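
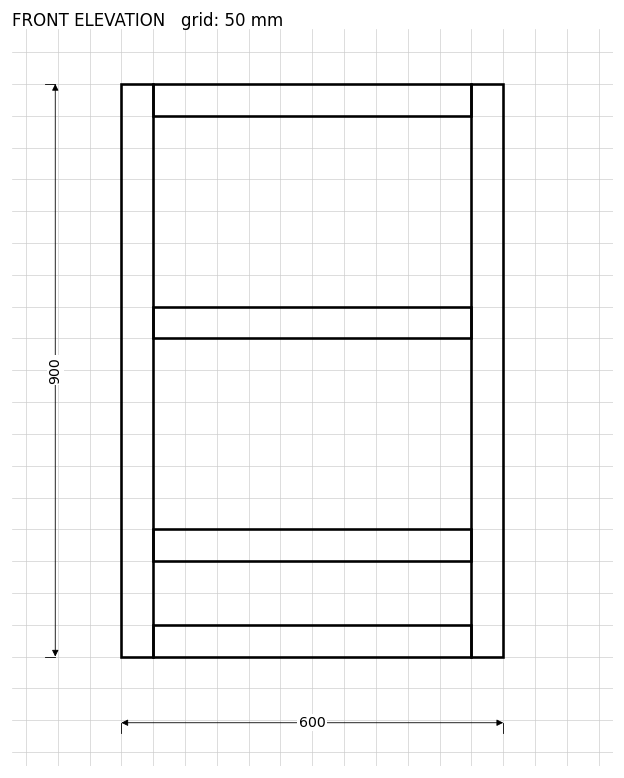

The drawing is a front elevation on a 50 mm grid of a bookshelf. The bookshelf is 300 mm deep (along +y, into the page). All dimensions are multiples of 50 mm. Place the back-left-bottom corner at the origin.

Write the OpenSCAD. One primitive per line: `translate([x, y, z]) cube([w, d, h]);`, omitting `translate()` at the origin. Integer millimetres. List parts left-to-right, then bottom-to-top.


cube([50, 300, 900]);
translate([50, 0, 0]) cube([500, 300, 50]);
translate([50, 0, 150]) cube([500, 300, 50]);
translate([50, 0, 500]) cube([500, 300, 50]);
translate([50, 0, 850]) cube([500, 300, 50]);
translate([550, 0, 0]) cube([50, 300, 900]);


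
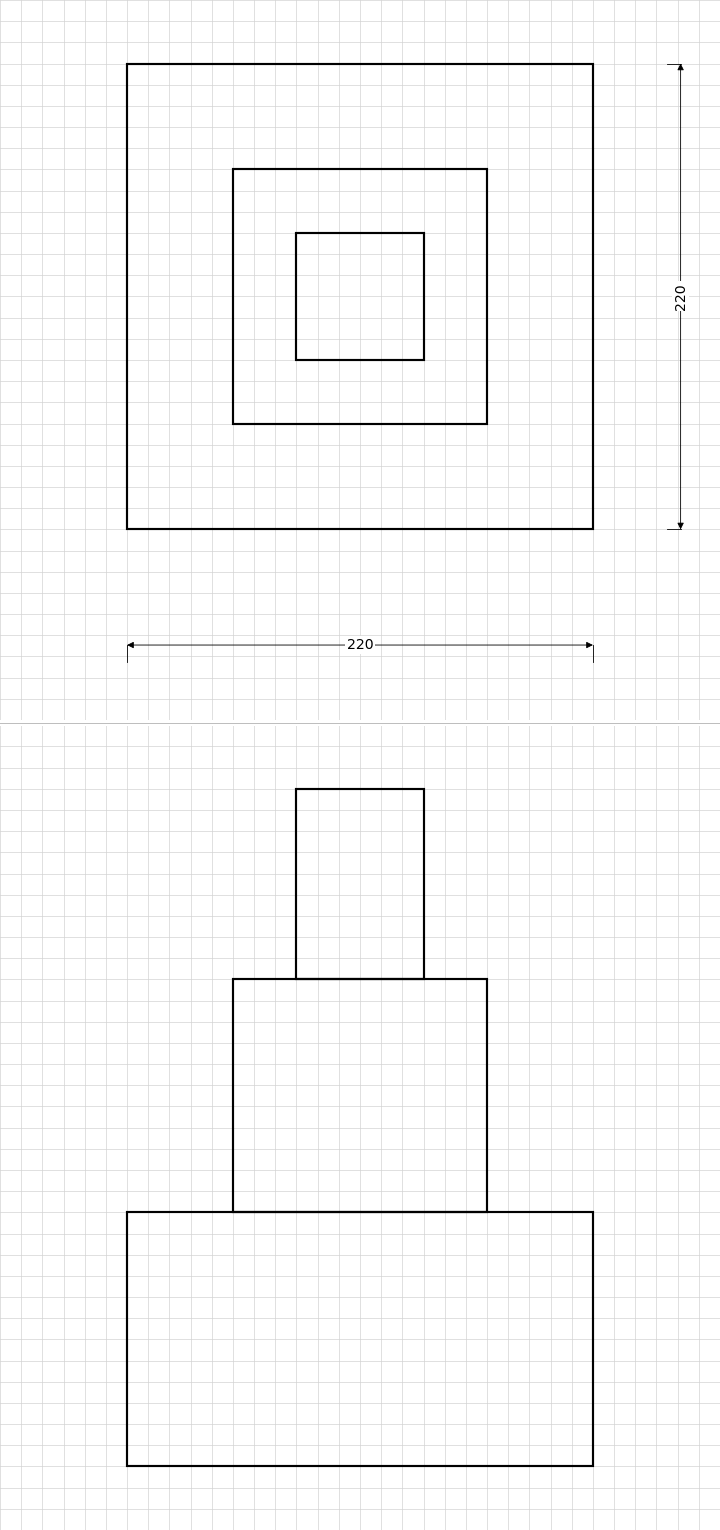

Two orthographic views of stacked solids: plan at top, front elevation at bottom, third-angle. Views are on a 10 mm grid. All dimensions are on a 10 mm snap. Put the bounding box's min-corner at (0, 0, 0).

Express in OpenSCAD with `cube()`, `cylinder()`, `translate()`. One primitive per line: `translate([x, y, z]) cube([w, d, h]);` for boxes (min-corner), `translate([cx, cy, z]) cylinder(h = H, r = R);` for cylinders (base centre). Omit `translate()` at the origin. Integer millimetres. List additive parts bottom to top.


cube([220, 220, 120]);
translate([50, 50, 120]) cube([120, 120, 110]);
translate([80, 80, 230]) cube([60, 60, 90]);


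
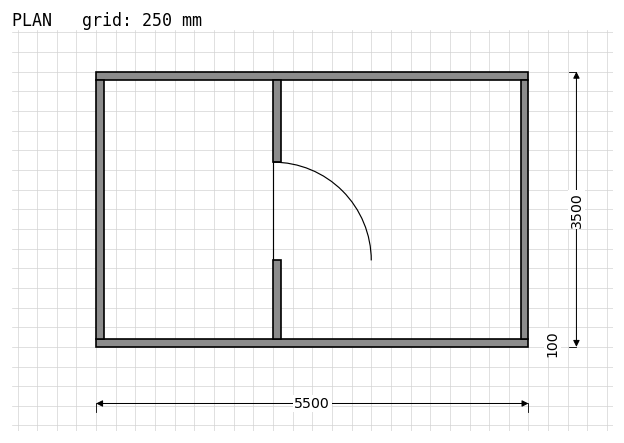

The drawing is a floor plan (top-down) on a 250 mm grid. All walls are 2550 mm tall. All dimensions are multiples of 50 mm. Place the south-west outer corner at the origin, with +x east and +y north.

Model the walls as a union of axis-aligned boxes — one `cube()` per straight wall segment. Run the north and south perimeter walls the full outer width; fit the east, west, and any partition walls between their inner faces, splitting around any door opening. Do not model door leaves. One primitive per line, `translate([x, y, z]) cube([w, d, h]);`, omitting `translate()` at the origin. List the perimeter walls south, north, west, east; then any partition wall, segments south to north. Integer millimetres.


cube([5500, 100, 2550]);
translate([0, 3400, 0]) cube([5500, 100, 2550]);
translate([0, 100, 0]) cube([100, 3300, 2550]);
translate([5400, 100, 0]) cube([100, 3300, 2550]);
translate([2250, 100, 0]) cube([100, 1000, 2550]);
translate([2250, 2350, 0]) cube([100, 1050, 2550]);


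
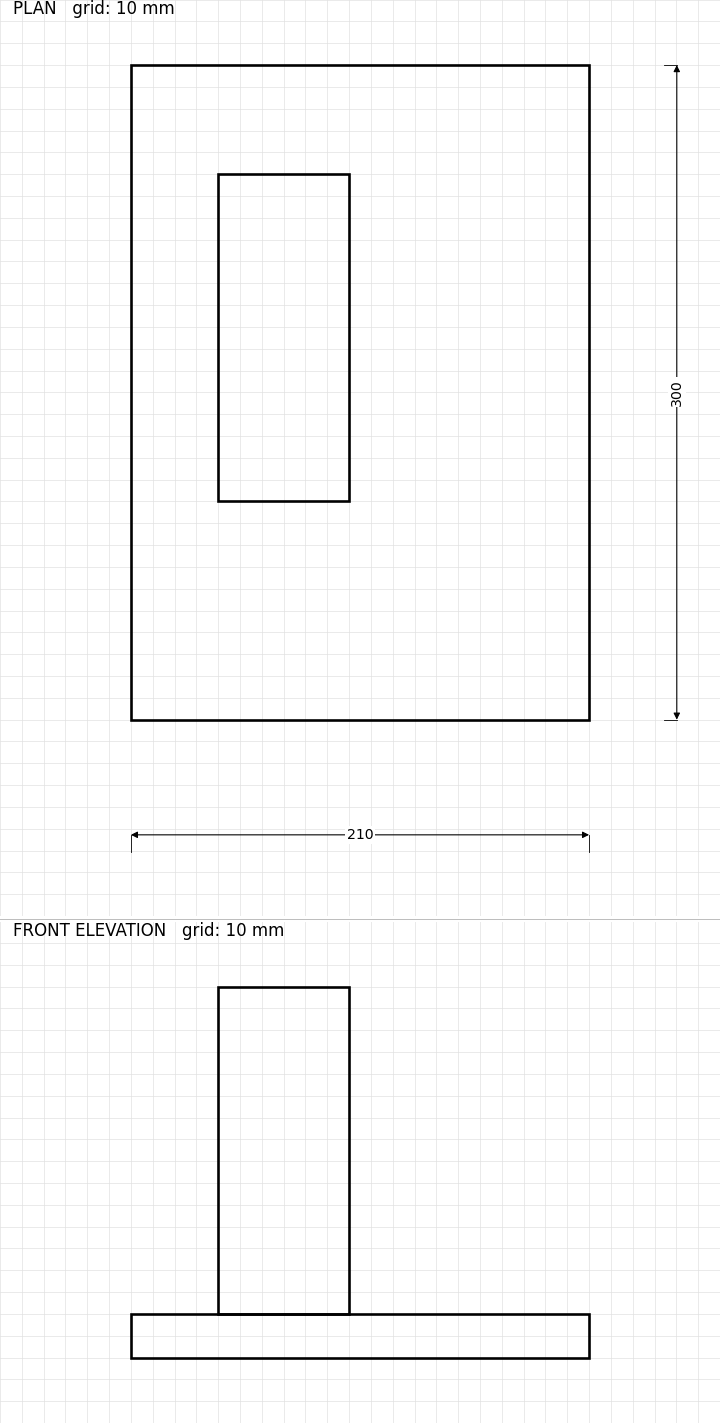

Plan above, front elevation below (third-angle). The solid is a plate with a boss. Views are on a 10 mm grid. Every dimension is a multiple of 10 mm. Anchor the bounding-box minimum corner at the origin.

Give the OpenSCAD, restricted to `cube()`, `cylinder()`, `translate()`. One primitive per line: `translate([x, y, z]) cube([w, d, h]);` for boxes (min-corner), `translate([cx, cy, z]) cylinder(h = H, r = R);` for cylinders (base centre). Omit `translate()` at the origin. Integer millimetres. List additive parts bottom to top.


cube([210, 300, 20]);
translate([40, 100, 20]) cube([60, 150, 150]);


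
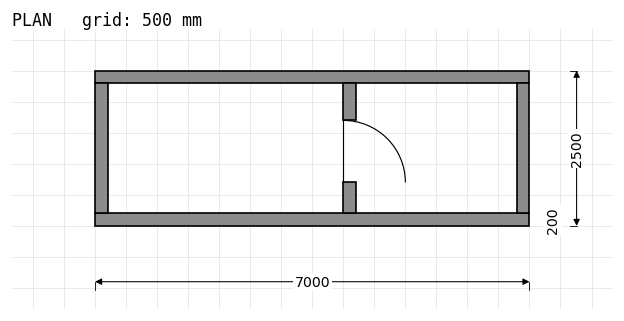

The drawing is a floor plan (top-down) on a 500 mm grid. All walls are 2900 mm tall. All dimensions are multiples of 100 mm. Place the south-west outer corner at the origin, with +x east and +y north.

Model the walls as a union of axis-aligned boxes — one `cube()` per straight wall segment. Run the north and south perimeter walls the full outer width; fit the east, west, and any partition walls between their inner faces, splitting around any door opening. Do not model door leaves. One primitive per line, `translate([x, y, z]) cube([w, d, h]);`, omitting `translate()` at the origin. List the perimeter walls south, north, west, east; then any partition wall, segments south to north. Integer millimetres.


cube([7000, 200, 2900]);
translate([0, 2300, 0]) cube([7000, 200, 2900]);
translate([0, 200, 0]) cube([200, 2100, 2900]);
translate([6800, 200, 0]) cube([200, 2100, 2900]);
translate([4000, 200, 0]) cube([200, 500, 2900]);
translate([4000, 1700, 0]) cube([200, 600, 2900]);


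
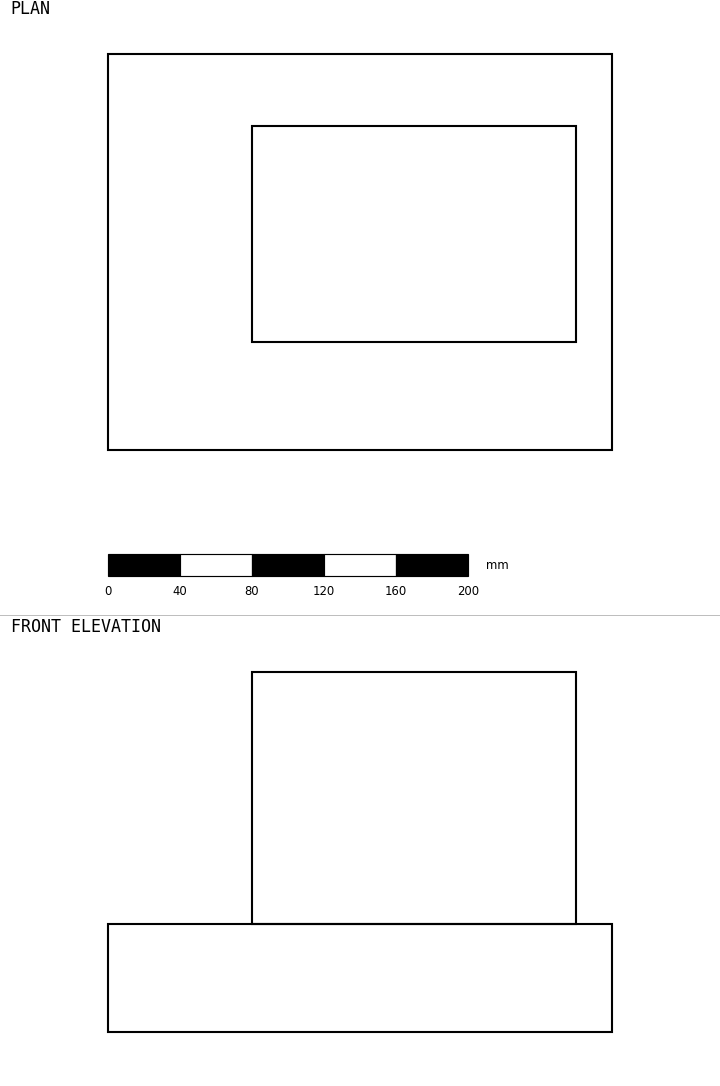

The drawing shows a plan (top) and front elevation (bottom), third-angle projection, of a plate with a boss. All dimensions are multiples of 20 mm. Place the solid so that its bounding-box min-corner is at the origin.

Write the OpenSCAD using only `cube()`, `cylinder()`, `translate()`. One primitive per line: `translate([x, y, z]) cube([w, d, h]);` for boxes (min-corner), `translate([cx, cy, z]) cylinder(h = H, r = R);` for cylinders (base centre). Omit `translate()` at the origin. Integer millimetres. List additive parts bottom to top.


cube([280, 220, 60]);
translate([80, 60, 60]) cube([180, 120, 140]);


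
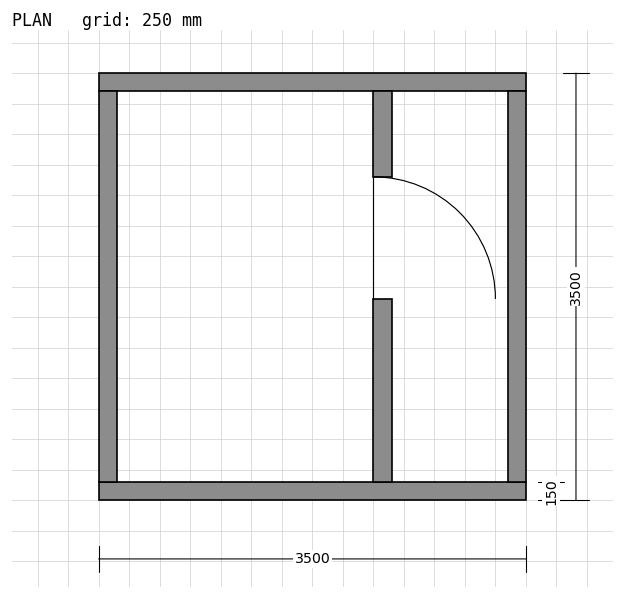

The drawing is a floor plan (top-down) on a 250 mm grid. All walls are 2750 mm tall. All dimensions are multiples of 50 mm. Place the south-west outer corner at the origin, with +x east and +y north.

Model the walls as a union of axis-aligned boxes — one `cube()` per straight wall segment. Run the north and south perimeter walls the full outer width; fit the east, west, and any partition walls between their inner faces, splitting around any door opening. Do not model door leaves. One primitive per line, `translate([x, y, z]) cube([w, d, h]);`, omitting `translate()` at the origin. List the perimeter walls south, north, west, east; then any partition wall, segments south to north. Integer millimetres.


cube([3500, 150, 2750]);
translate([0, 3350, 0]) cube([3500, 150, 2750]);
translate([0, 150, 0]) cube([150, 3200, 2750]);
translate([3350, 150, 0]) cube([150, 3200, 2750]);
translate([2250, 150, 0]) cube([150, 1500, 2750]);
translate([2250, 2650, 0]) cube([150, 700, 2750]);


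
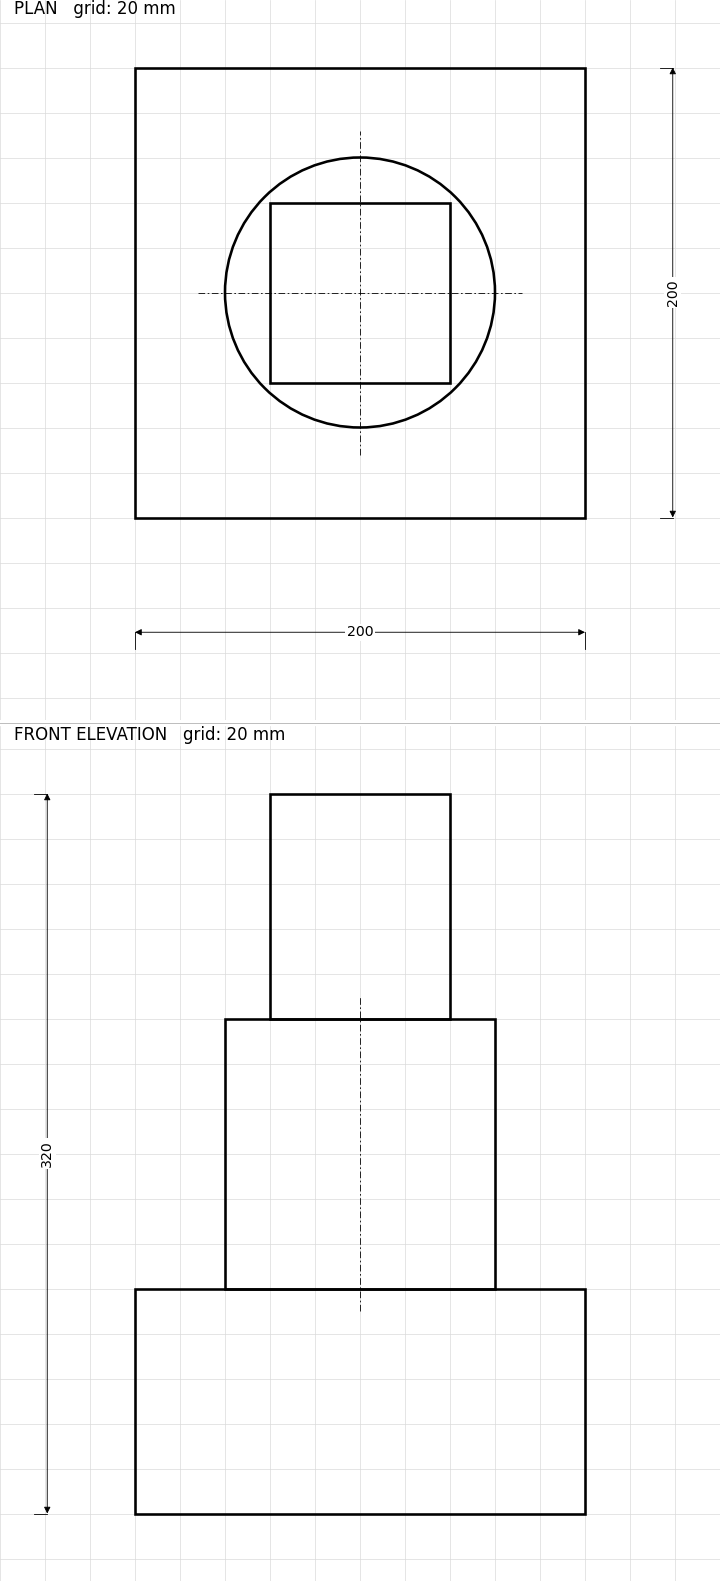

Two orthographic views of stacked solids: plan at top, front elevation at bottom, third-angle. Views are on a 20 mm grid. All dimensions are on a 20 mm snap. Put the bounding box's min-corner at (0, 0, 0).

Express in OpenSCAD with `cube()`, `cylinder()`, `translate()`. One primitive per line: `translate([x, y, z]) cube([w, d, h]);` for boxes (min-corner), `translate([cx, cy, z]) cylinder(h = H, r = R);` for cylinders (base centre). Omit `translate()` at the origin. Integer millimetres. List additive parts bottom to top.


cube([200, 200, 100]);
translate([100, 100, 100]) cylinder(h = 120, r = 60);
translate([60, 60, 220]) cube([80, 80, 100]);


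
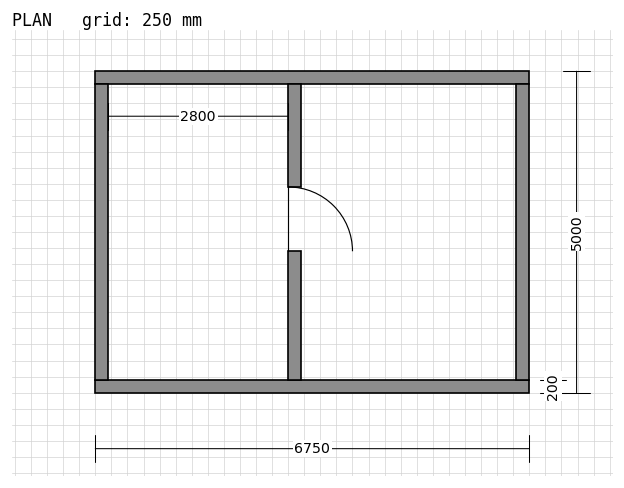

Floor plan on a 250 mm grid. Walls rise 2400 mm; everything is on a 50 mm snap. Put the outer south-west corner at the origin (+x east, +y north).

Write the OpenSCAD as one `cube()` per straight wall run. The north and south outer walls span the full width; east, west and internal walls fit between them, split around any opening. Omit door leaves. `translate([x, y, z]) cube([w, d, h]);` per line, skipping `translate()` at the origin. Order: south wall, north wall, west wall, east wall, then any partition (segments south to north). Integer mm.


cube([6750, 200, 2400]);
translate([0, 4800, 0]) cube([6750, 200, 2400]);
translate([0, 200, 0]) cube([200, 4600, 2400]);
translate([6550, 200, 0]) cube([200, 4600, 2400]);
translate([3000, 200, 0]) cube([200, 2000, 2400]);
translate([3000, 3200, 0]) cube([200, 1600, 2400]);


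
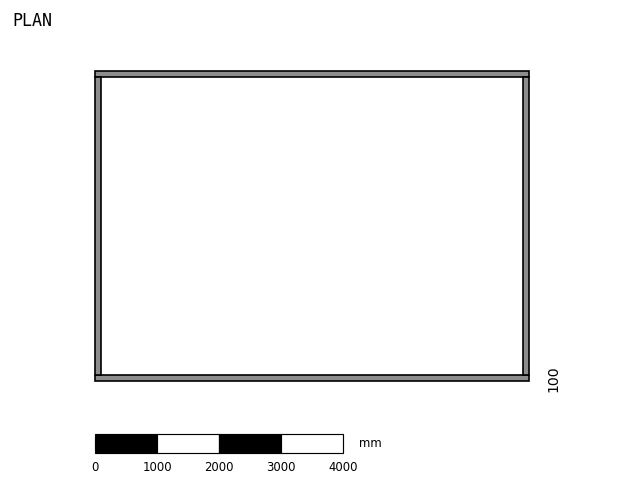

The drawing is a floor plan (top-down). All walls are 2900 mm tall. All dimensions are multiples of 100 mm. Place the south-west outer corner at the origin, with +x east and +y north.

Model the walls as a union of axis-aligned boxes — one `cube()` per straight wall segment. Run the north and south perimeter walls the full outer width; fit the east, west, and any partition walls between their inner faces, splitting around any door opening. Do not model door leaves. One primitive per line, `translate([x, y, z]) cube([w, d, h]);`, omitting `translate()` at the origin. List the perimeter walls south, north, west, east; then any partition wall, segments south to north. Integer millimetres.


cube([7000, 100, 2900]);
translate([0, 4900, 0]) cube([7000, 100, 2900]);
translate([0, 100, 0]) cube([100, 4800, 2900]);
translate([6900, 100, 0]) cube([100, 4800, 2900]);


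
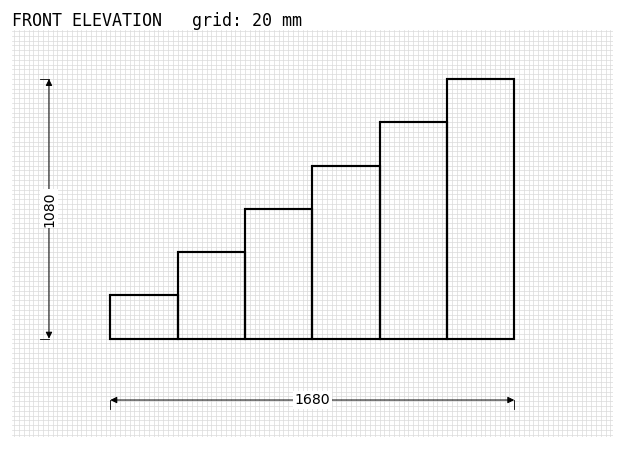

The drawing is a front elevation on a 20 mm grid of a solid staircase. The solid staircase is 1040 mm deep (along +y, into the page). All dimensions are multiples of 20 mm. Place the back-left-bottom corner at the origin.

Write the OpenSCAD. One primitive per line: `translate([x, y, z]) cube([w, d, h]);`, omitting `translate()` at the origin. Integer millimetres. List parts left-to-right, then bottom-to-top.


cube([280, 1040, 180]);
translate([280, 0, 0]) cube([280, 1040, 360]);
translate([560, 0, 0]) cube([280, 1040, 540]);
translate([840, 0, 0]) cube([280, 1040, 720]);
translate([1120, 0, 0]) cube([280, 1040, 900]);
translate([1400, 0, 0]) cube([280, 1040, 1080]);


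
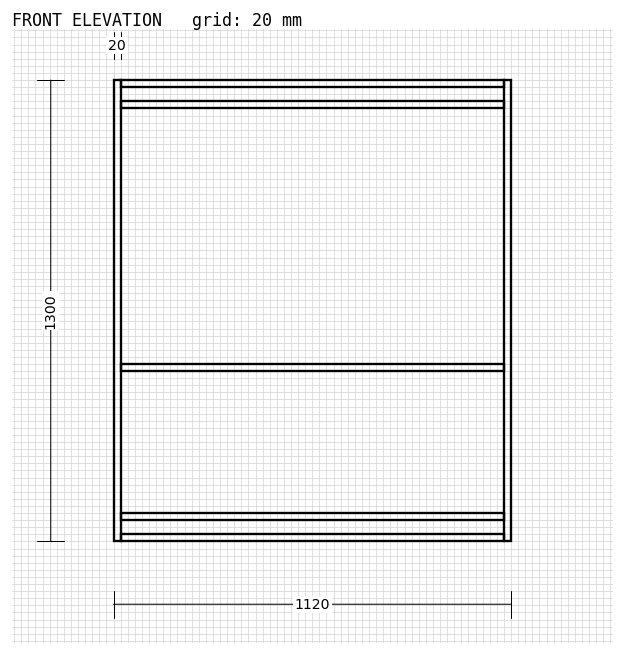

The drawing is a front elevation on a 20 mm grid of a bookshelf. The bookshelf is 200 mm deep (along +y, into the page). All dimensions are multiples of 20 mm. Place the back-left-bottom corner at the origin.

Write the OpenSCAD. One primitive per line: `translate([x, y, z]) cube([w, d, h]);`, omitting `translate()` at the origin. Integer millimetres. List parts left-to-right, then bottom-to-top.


cube([20, 200, 1300]);
translate([20, 0, 0]) cube([1080, 200, 20]);
translate([20, 0, 60]) cube([1080, 200, 20]);
translate([20, 0, 480]) cube([1080, 200, 20]);
translate([20, 0, 1220]) cube([1080, 200, 20]);
translate([20, 0, 1280]) cube([1080, 200, 20]);
translate([1100, 0, 0]) cube([20, 200, 1300]);


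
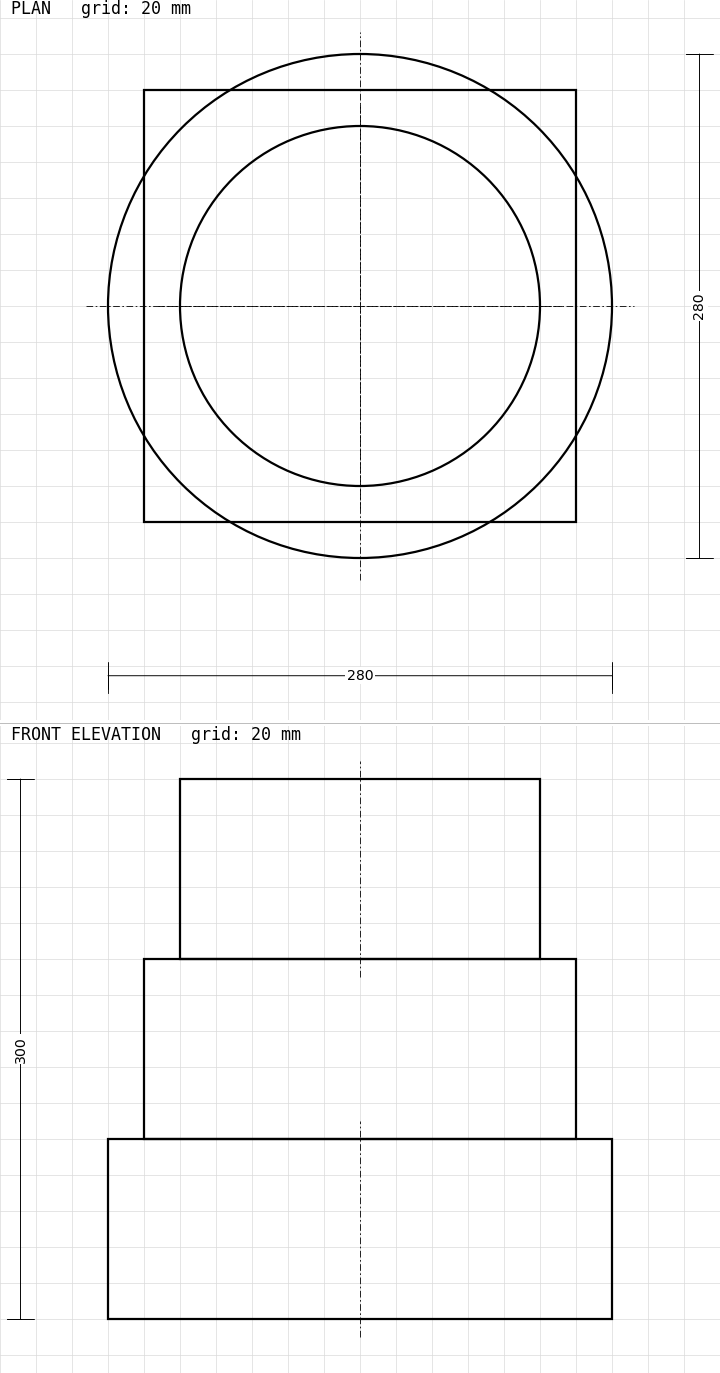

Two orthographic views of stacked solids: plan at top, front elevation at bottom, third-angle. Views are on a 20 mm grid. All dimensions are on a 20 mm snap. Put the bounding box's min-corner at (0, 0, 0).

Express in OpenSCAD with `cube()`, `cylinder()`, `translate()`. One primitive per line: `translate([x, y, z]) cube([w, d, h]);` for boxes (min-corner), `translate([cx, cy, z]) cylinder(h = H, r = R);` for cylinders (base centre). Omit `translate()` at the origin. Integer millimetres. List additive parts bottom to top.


translate([140, 140, 0]) cylinder(h = 100, r = 140);
translate([20, 20, 100]) cube([240, 240, 100]);
translate([140, 140, 200]) cylinder(h = 100, r = 100);


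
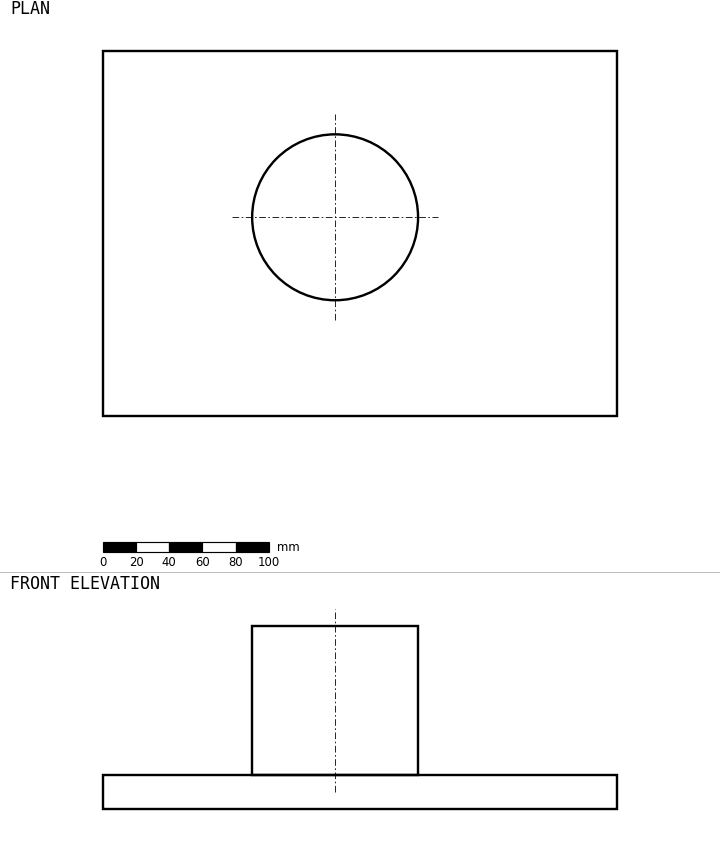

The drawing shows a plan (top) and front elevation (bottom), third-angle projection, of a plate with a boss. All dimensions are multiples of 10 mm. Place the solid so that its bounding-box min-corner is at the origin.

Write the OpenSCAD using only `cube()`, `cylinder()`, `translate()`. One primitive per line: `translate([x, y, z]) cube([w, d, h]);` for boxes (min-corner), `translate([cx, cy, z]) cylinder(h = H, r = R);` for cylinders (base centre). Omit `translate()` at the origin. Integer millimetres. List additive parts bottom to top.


cube([310, 220, 20]);
translate([140, 120, 20]) cylinder(h = 90, r = 50);


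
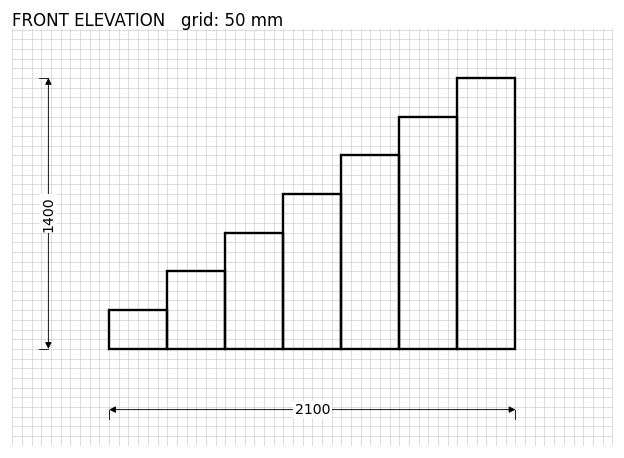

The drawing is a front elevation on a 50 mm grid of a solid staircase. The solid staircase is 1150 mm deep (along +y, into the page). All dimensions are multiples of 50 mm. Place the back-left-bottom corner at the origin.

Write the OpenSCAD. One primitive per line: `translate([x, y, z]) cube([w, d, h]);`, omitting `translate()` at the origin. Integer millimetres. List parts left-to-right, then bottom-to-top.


cube([300, 1150, 200]);
translate([300, 0, 0]) cube([300, 1150, 400]);
translate([600, 0, 0]) cube([300, 1150, 600]);
translate([900, 0, 0]) cube([300, 1150, 800]);
translate([1200, 0, 0]) cube([300, 1150, 1000]);
translate([1500, 0, 0]) cube([300, 1150, 1200]);
translate([1800, 0, 0]) cube([300, 1150, 1400]);


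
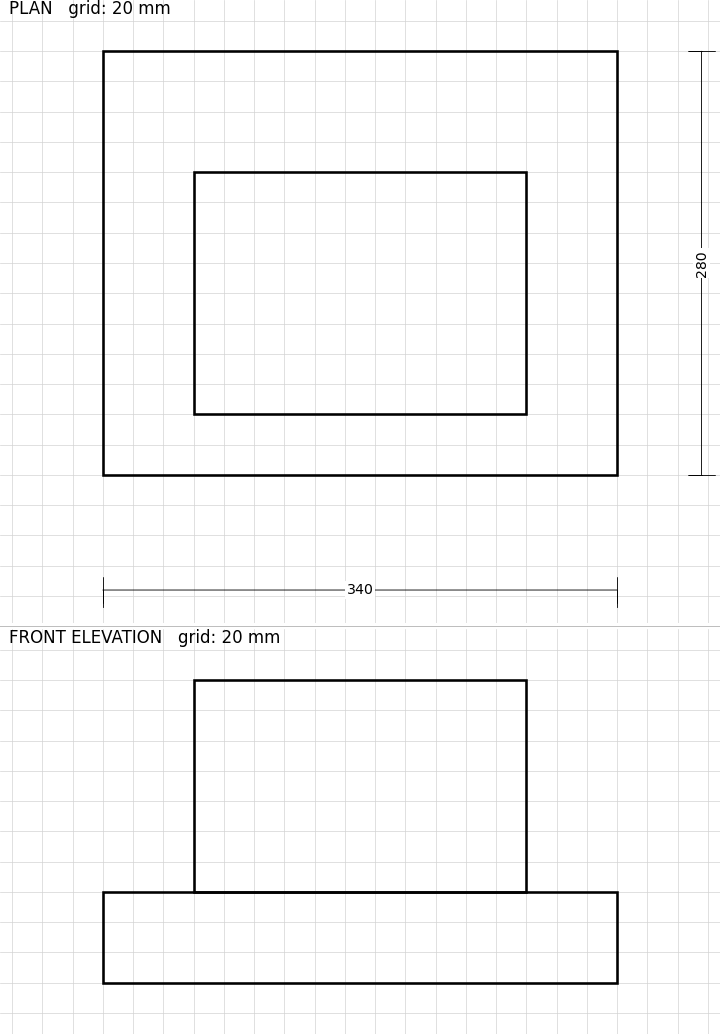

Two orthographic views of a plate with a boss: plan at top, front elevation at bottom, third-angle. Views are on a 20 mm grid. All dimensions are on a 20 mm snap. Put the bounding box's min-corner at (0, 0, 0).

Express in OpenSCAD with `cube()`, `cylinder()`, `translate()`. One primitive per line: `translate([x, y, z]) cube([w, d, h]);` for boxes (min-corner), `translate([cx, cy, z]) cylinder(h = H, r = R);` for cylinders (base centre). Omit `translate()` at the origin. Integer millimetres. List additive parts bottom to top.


cube([340, 280, 60]);
translate([60, 40, 60]) cube([220, 160, 140]);


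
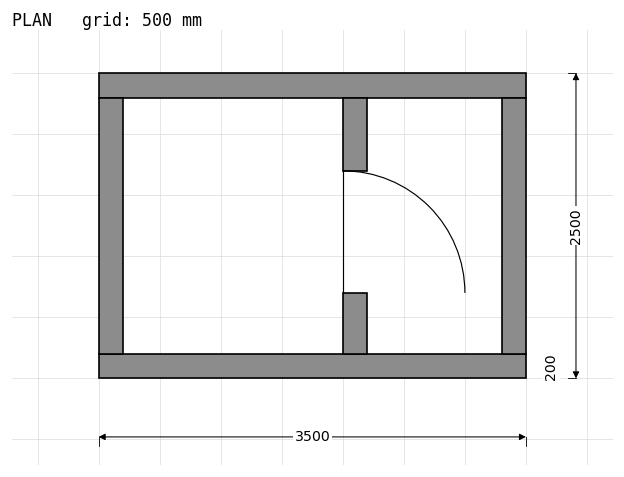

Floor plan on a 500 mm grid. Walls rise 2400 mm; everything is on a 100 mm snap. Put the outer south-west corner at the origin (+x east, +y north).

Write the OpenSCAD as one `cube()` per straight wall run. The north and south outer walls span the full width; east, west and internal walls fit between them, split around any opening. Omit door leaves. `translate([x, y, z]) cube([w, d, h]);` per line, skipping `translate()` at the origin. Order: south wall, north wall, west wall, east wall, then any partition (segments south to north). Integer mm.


cube([3500, 200, 2400]);
translate([0, 2300, 0]) cube([3500, 200, 2400]);
translate([0, 200, 0]) cube([200, 2100, 2400]);
translate([3300, 200, 0]) cube([200, 2100, 2400]);
translate([2000, 200, 0]) cube([200, 500, 2400]);
translate([2000, 1700, 0]) cube([200, 600, 2400]);


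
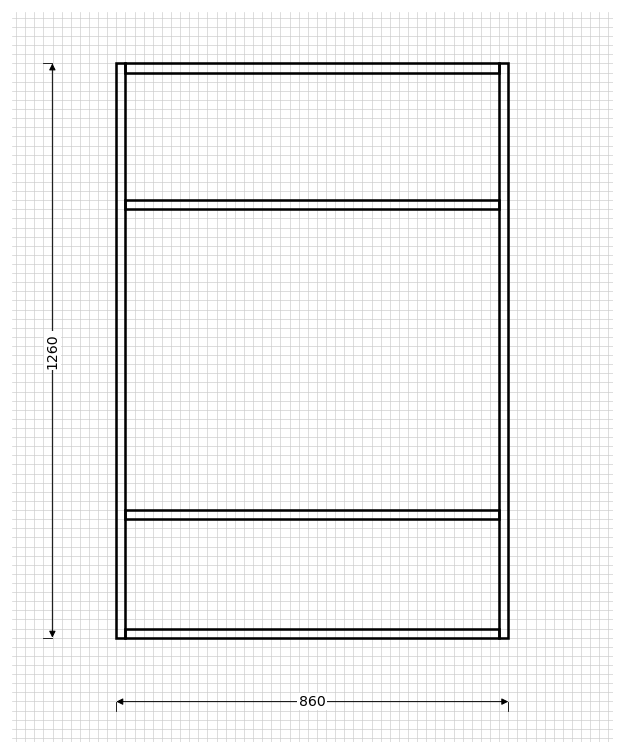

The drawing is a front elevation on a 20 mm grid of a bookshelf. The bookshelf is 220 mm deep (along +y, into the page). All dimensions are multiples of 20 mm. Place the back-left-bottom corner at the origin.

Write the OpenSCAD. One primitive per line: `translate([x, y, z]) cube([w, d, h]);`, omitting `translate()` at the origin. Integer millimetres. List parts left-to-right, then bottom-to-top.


cube([20, 220, 1260]);
translate([20, 0, 0]) cube([820, 220, 20]);
translate([20, 0, 260]) cube([820, 220, 20]);
translate([20, 0, 940]) cube([820, 220, 20]);
translate([20, 0, 1240]) cube([820, 220, 20]);
translate([840, 0, 0]) cube([20, 220, 1260]);


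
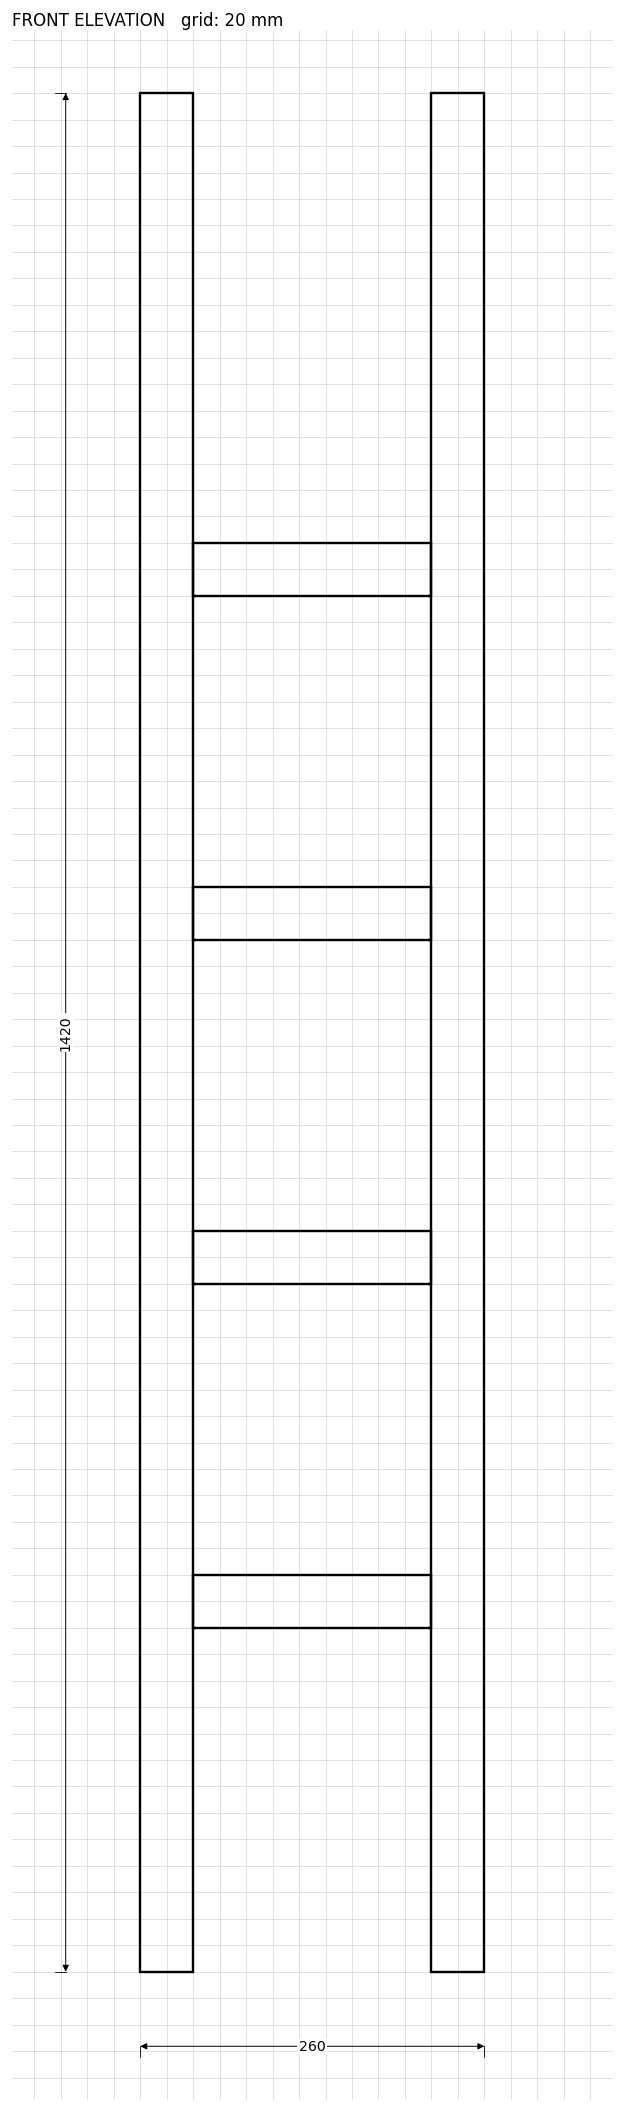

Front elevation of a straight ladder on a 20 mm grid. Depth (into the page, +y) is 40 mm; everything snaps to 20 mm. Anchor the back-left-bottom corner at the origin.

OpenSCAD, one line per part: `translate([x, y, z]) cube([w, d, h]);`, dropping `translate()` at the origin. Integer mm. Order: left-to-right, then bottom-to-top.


cube([40, 40, 1420]);
translate([40, 0, 260]) cube([180, 40, 40]);
translate([40, 0, 520]) cube([180, 40, 40]);
translate([40, 0, 780]) cube([180, 40, 40]);
translate([40, 0, 1040]) cube([180, 40, 40]);
translate([220, 0, 0]) cube([40, 40, 1420]);


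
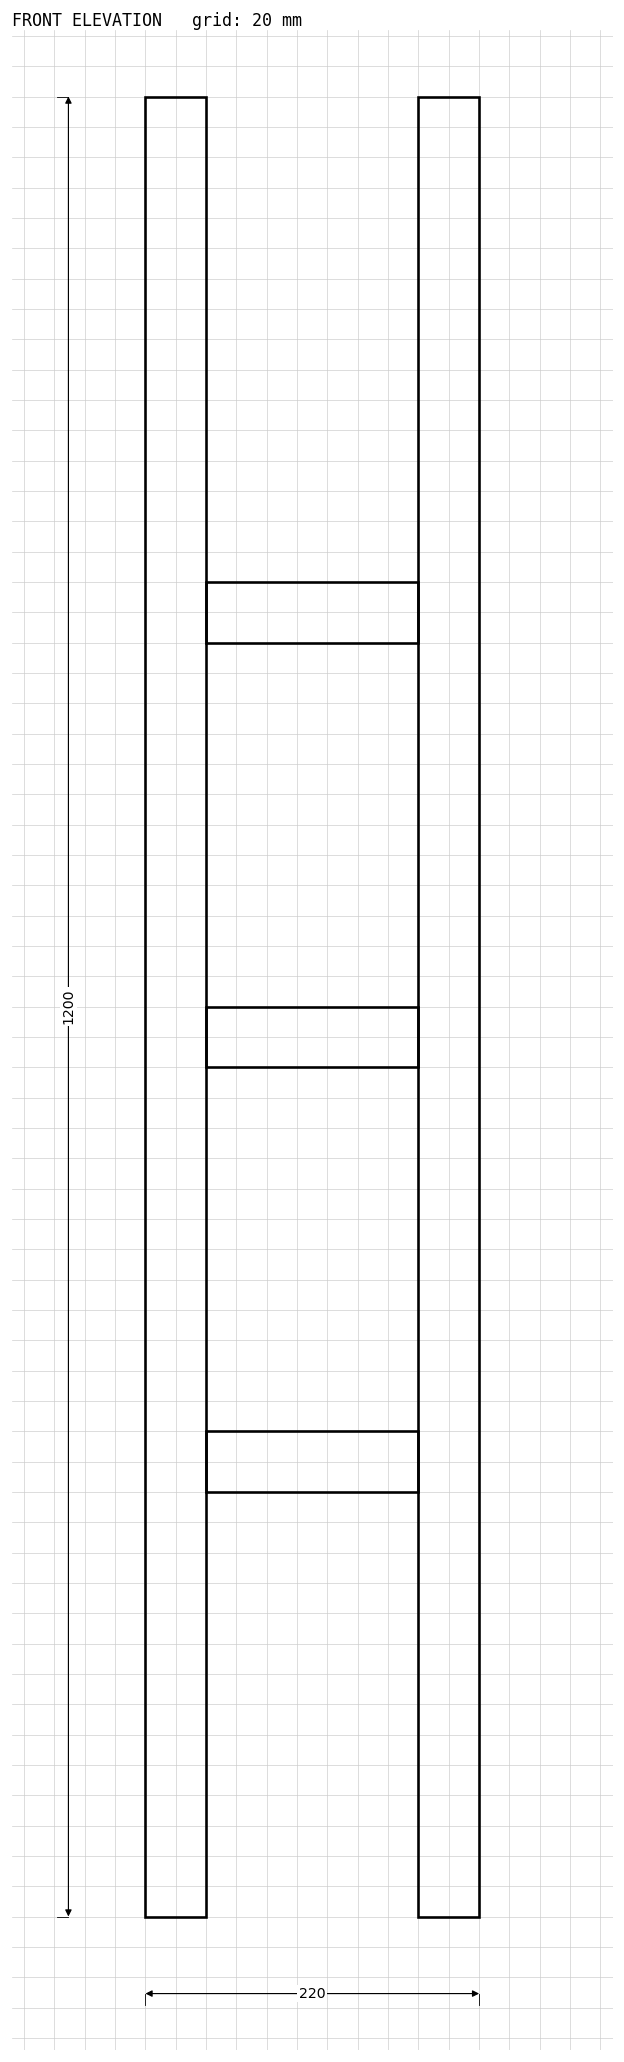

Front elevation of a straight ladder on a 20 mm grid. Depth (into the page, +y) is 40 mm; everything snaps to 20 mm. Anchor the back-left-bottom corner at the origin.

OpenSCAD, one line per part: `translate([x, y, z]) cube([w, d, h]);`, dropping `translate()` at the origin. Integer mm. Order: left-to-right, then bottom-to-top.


cube([40, 40, 1200]);
translate([40, 0, 280]) cube([140, 40, 40]);
translate([40, 0, 560]) cube([140, 40, 40]);
translate([40, 0, 840]) cube([140, 40, 40]);
translate([180, 0, 0]) cube([40, 40, 1200]);


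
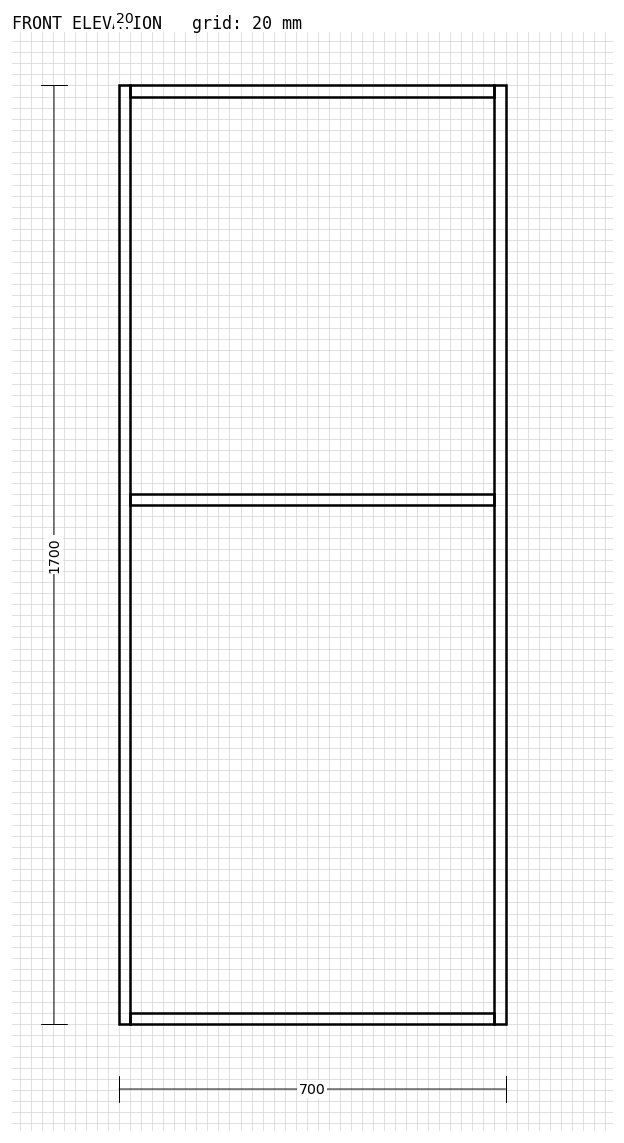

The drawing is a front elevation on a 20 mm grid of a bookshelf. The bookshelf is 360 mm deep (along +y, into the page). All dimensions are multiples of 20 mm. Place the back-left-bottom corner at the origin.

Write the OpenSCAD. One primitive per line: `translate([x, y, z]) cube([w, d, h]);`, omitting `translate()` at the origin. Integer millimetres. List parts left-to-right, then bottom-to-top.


cube([20, 360, 1700]);
translate([20, 0, 0]) cube([660, 360, 20]);
translate([20, 0, 940]) cube([660, 360, 20]);
translate([20, 0, 1680]) cube([660, 360, 20]);
translate([680, 0, 0]) cube([20, 360, 1700]);


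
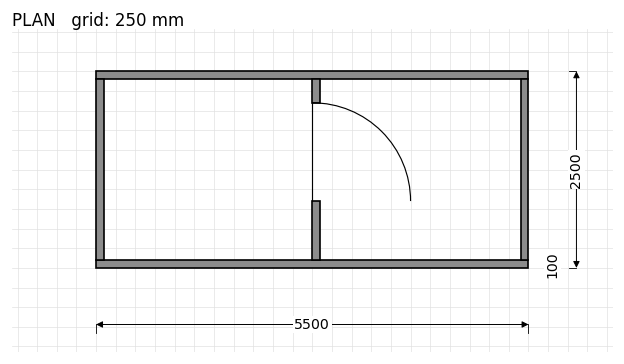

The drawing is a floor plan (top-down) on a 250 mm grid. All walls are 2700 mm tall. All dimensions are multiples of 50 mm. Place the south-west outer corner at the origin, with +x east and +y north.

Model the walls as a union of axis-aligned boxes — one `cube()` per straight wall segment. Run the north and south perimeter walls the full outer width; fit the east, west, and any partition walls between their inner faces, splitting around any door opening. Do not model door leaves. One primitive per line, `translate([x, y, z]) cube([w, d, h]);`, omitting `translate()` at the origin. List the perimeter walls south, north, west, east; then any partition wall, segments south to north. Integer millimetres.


cube([5500, 100, 2700]);
translate([0, 2400, 0]) cube([5500, 100, 2700]);
translate([0, 100, 0]) cube([100, 2300, 2700]);
translate([5400, 100, 0]) cube([100, 2300, 2700]);
translate([2750, 100, 0]) cube([100, 750, 2700]);
translate([2750, 2100, 0]) cube([100, 300, 2700]);


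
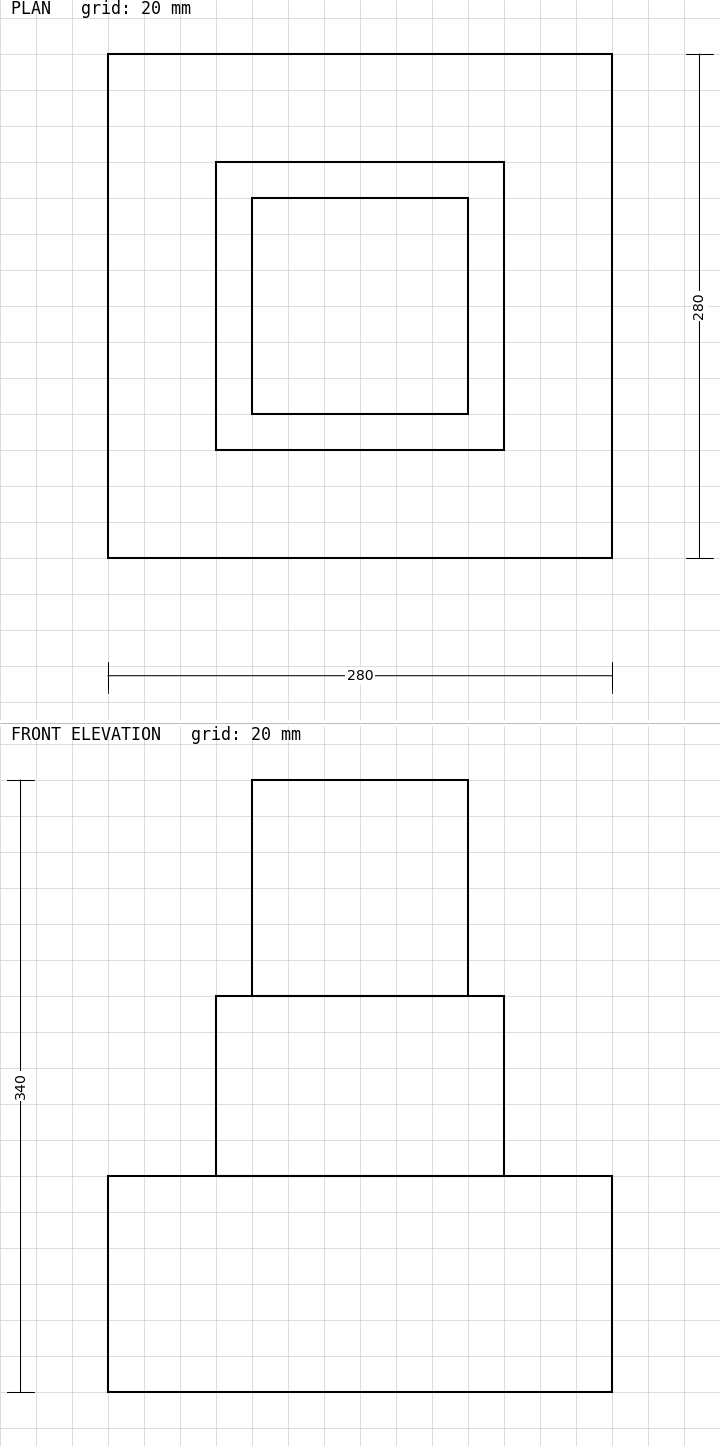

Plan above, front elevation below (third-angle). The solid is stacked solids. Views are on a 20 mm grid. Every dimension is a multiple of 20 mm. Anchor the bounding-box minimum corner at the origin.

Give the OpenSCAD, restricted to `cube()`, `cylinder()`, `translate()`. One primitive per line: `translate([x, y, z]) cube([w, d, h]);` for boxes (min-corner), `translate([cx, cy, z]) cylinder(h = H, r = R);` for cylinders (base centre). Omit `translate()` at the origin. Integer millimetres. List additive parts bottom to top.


cube([280, 280, 120]);
translate([60, 60, 120]) cube([160, 160, 100]);
translate([80, 80, 220]) cube([120, 120, 120]);


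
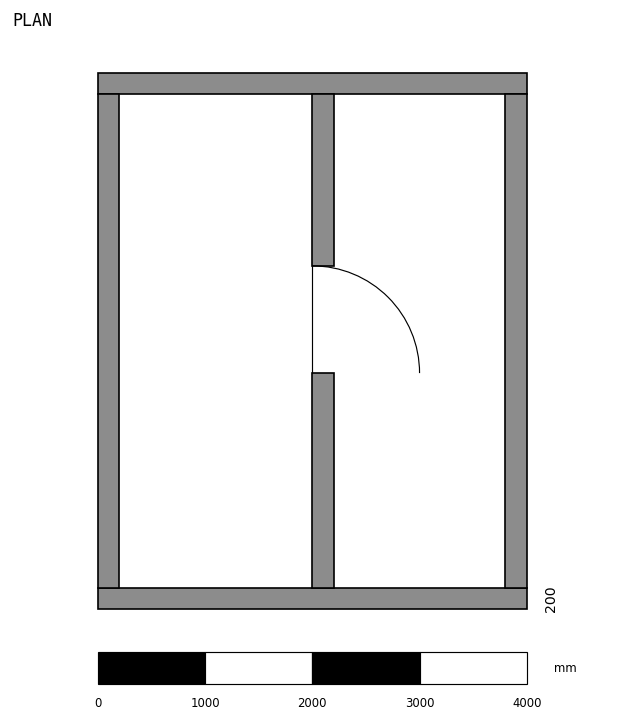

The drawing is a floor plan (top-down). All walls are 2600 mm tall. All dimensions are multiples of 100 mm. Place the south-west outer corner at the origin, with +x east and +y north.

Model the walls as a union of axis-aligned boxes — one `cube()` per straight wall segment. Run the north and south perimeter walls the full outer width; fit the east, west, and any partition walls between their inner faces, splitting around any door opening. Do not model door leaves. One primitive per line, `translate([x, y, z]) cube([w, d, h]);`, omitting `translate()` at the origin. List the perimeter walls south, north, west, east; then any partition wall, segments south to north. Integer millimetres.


cube([4000, 200, 2600]);
translate([0, 4800, 0]) cube([4000, 200, 2600]);
translate([0, 200, 0]) cube([200, 4600, 2600]);
translate([3800, 200, 0]) cube([200, 4600, 2600]);
translate([2000, 200, 0]) cube([200, 2000, 2600]);
translate([2000, 3200, 0]) cube([200, 1600, 2600]);


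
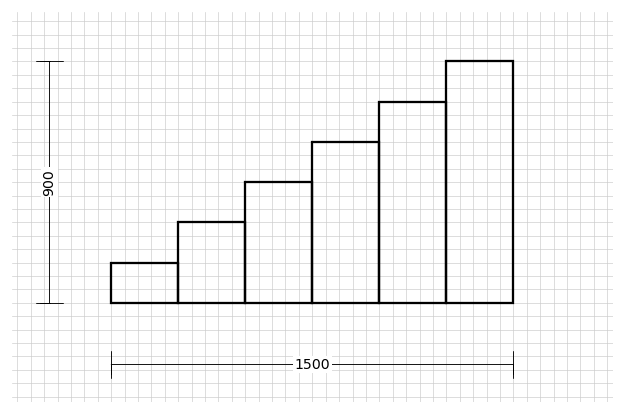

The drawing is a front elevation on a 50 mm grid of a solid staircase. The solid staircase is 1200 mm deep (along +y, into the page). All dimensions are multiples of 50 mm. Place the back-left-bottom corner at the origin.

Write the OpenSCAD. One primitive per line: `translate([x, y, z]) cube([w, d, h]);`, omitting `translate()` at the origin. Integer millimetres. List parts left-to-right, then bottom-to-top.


cube([250, 1200, 150]);
translate([250, 0, 0]) cube([250, 1200, 300]);
translate([500, 0, 0]) cube([250, 1200, 450]);
translate([750, 0, 0]) cube([250, 1200, 600]);
translate([1000, 0, 0]) cube([250, 1200, 750]);
translate([1250, 0, 0]) cube([250, 1200, 900]);


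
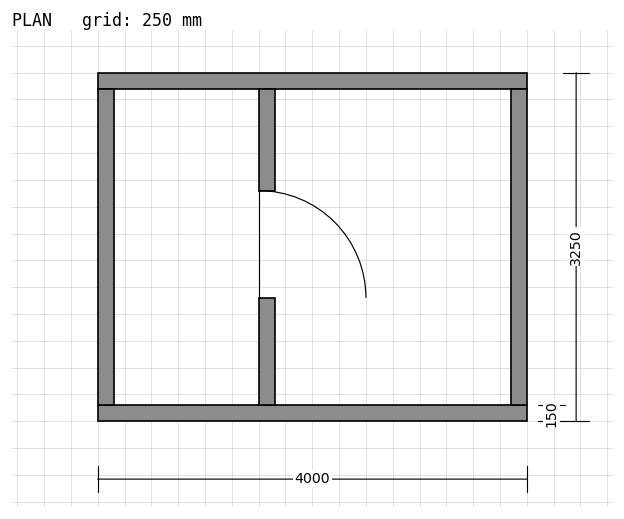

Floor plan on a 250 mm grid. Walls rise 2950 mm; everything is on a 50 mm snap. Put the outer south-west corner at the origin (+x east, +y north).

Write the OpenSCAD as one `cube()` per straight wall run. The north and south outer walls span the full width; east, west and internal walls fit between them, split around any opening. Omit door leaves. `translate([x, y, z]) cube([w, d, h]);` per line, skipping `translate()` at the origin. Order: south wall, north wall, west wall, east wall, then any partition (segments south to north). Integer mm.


cube([4000, 150, 2950]);
translate([0, 3100, 0]) cube([4000, 150, 2950]);
translate([0, 150, 0]) cube([150, 2950, 2950]);
translate([3850, 150, 0]) cube([150, 2950, 2950]);
translate([1500, 150, 0]) cube([150, 1000, 2950]);
translate([1500, 2150, 0]) cube([150, 950, 2950]);


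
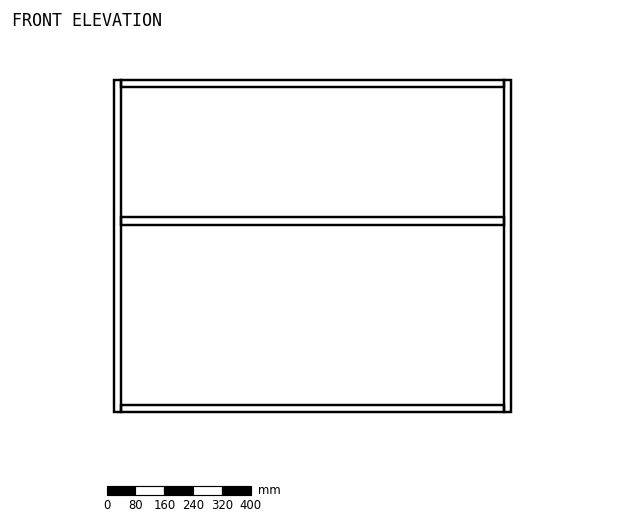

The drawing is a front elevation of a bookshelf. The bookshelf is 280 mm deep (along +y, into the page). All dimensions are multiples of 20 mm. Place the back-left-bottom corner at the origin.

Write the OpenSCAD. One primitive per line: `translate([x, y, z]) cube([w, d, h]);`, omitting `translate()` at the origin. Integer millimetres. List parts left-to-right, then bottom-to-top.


cube([20, 280, 920]);
translate([20, 0, 0]) cube([1060, 280, 20]);
translate([20, 0, 520]) cube([1060, 280, 20]);
translate([20, 0, 900]) cube([1060, 280, 20]);
translate([1080, 0, 0]) cube([20, 280, 920]);


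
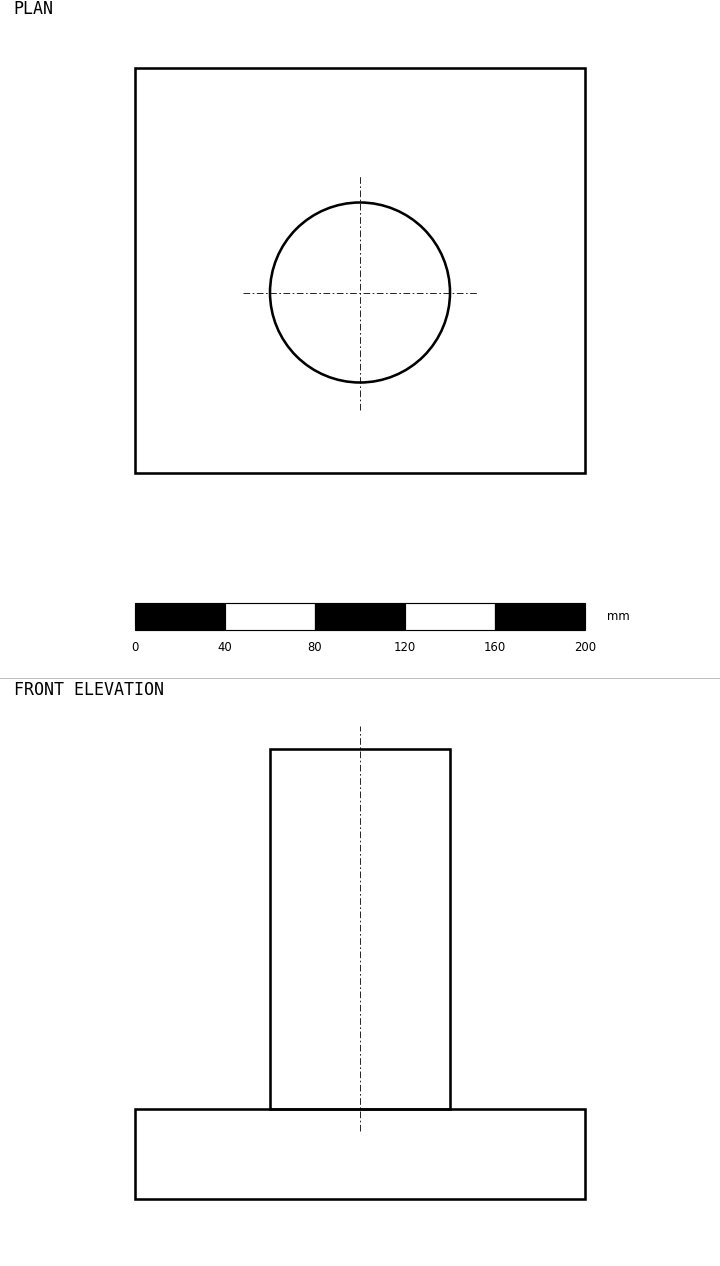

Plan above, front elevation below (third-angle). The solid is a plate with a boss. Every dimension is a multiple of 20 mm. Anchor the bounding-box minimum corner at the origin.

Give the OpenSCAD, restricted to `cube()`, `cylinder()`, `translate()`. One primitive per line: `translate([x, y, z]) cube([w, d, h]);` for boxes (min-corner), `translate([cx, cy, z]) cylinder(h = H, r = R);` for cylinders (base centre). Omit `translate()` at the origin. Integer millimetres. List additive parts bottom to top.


cube([200, 180, 40]);
translate([100, 80, 40]) cylinder(h = 160, r = 40);


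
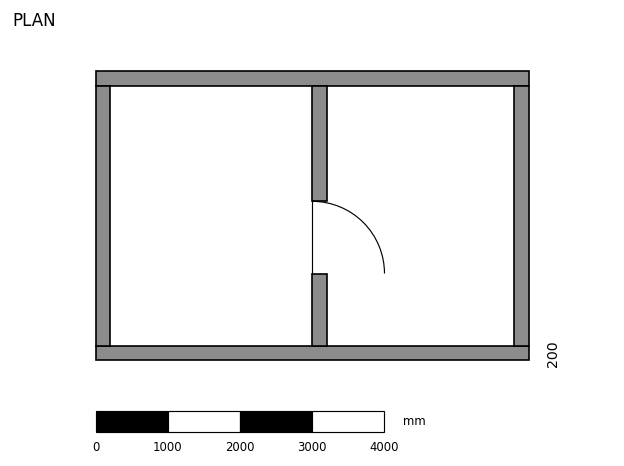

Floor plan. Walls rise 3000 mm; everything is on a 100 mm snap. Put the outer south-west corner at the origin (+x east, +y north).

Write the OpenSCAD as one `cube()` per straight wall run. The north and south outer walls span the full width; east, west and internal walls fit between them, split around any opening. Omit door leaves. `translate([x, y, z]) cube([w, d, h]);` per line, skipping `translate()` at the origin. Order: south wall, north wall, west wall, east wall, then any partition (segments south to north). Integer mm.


cube([6000, 200, 3000]);
translate([0, 3800, 0]) cube([6000, 200, 3000]);
translate([0, 200, 0]) cube([200, 3600, 3000]);
translate([5800, 200, 0]) cube([200, 3600, 3000]);
translate([3000, 200, 0]) cube([200, 1000, 3000]);
translate([3000, 2200, 0]) cube([200, 1600, 3000]);


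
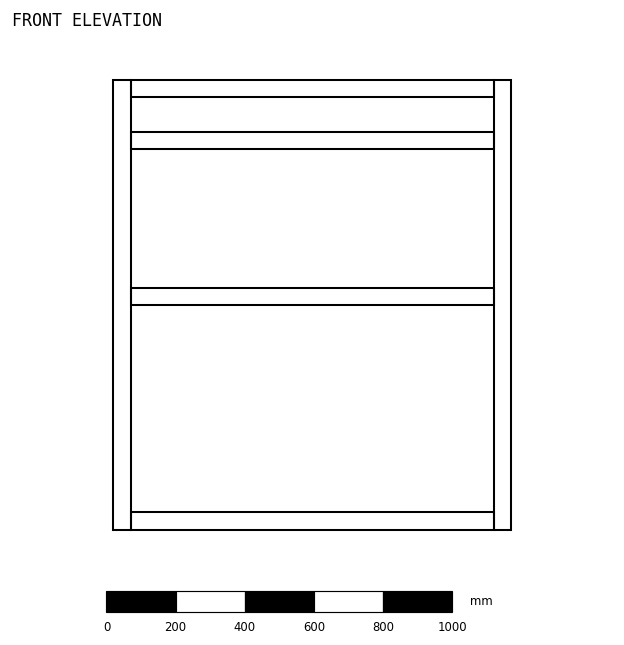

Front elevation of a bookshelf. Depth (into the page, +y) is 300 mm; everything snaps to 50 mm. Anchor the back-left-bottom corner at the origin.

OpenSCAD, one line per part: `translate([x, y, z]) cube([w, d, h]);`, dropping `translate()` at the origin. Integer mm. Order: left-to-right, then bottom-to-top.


cube([50, 300, 1300]);
translate([50, 0, 0]) cube([1050, 300, 50]);
translate([50, 0, 650]) cube([1050, 300, 50]);
translate([50, 0, 1100]) cube([1050, 300, 50]);
translate([50, 0, 1250]) cube([1050, 300, 50]);
translate([1100, 0, 0]) cube([50, 300, 1300]);


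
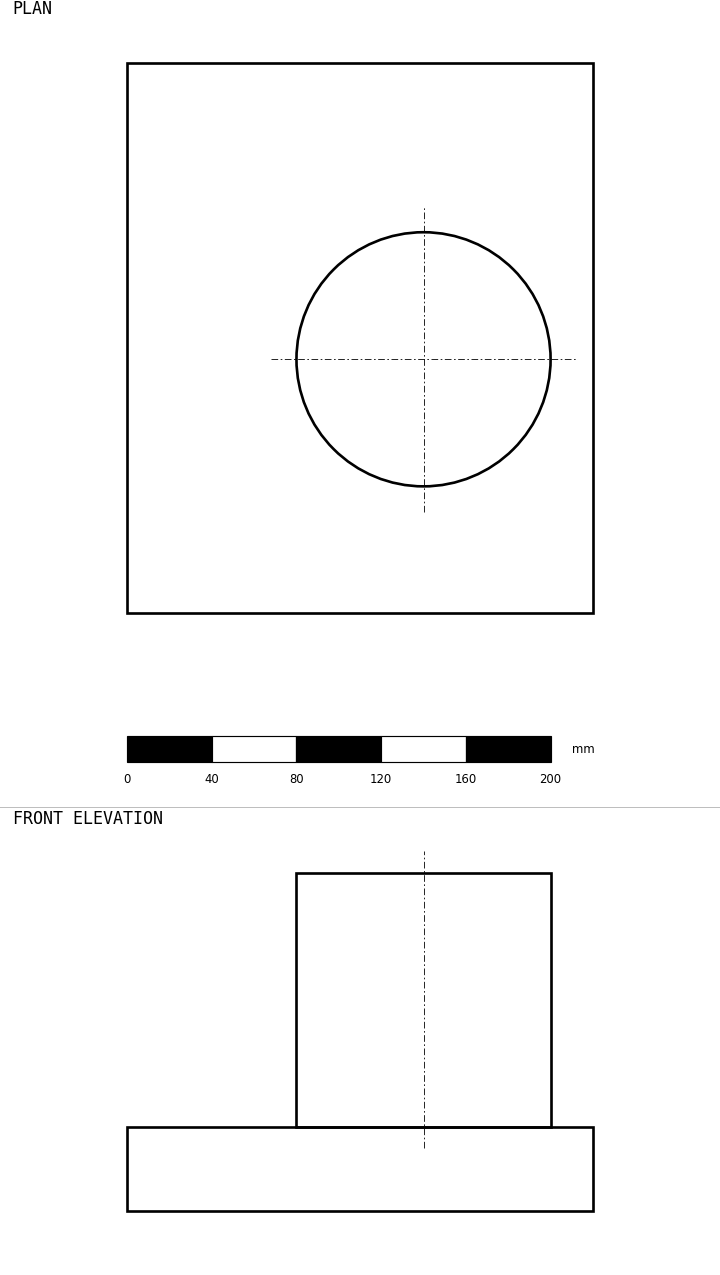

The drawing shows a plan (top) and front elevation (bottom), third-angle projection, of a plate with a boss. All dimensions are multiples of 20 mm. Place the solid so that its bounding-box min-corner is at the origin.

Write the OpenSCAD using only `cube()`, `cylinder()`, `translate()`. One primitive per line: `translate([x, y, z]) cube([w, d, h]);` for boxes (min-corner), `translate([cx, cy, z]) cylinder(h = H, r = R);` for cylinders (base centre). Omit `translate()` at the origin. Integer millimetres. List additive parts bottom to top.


cube([220, 260, 40]);
translate([140, 120, 40]) cylinder(h = 120, r = 60);


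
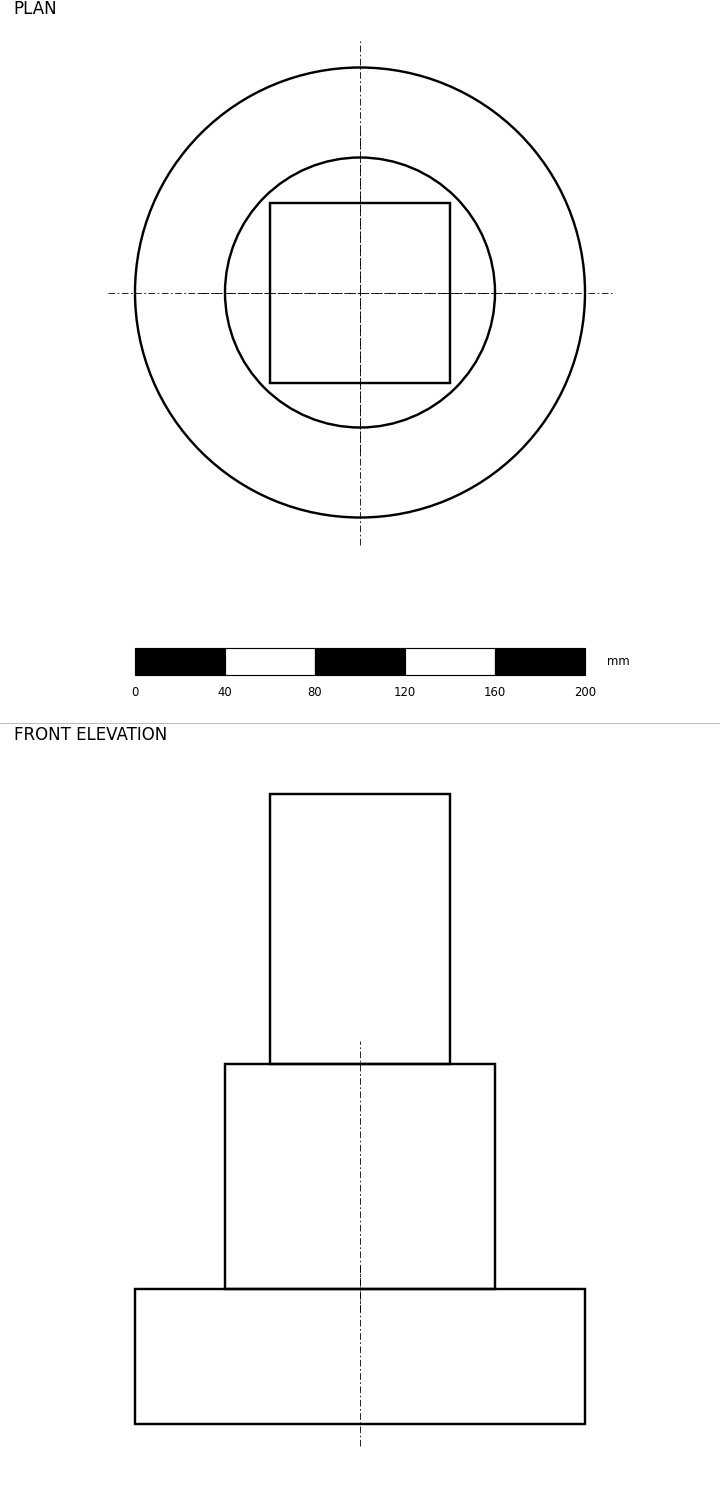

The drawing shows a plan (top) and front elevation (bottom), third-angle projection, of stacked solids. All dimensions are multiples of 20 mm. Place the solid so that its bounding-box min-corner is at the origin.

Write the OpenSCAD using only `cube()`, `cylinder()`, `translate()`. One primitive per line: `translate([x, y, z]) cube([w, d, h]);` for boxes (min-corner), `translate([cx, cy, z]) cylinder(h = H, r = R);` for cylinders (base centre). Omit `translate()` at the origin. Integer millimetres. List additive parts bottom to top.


translate([100, 100, 0]) cylinder(h = 60, r = 100);
translate([100, 100, 60]) cylinder(h = 100, r = 60);
translate([60, 60, 160]) cube([80, 80, 120]);


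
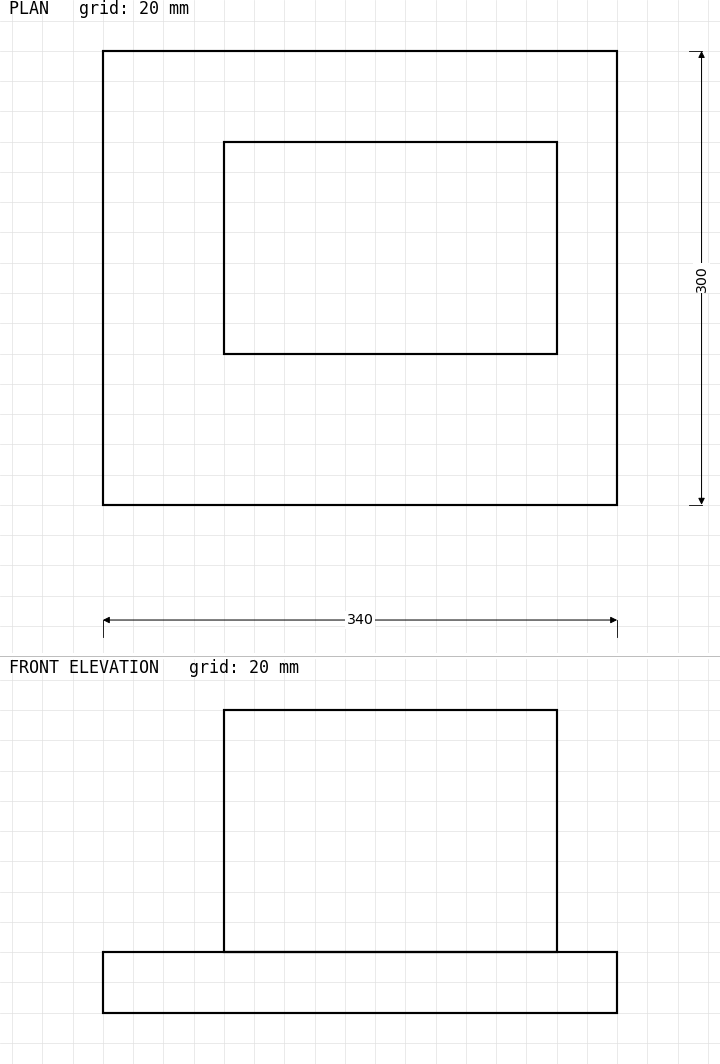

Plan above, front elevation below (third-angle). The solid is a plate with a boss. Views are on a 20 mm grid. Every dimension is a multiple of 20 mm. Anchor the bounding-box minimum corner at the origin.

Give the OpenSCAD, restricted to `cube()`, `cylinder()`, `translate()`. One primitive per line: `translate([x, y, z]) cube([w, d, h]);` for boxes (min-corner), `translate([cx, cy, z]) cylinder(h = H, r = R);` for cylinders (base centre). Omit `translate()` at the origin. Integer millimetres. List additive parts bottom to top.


cube([340, 300, 40]);
translate([80, 100, 40]) cube([220, 140, 160]);


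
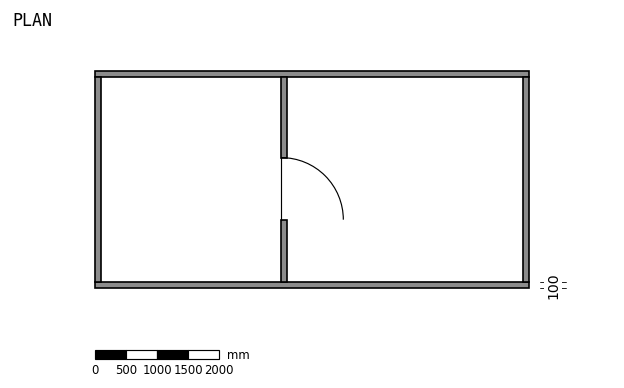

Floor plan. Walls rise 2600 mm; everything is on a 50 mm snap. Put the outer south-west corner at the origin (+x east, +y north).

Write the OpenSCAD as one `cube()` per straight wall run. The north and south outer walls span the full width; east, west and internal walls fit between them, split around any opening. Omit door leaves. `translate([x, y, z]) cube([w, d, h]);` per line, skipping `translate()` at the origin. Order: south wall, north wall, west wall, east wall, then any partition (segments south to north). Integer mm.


cube([7000, 100, 2600]);
translate([0, 3400, 0]) cube([7000, 100, 2600]);
translate([0, 100, 0]) cube([100, 3300, 2600]);
translate([6900, 100, 0]) cube([100, 3300, 2600]);
translate([3000, 100, 0]) cube([100, 1000, 2600]);
translate([3000, 2100, 0]) cube([100, 1300, 2600]);


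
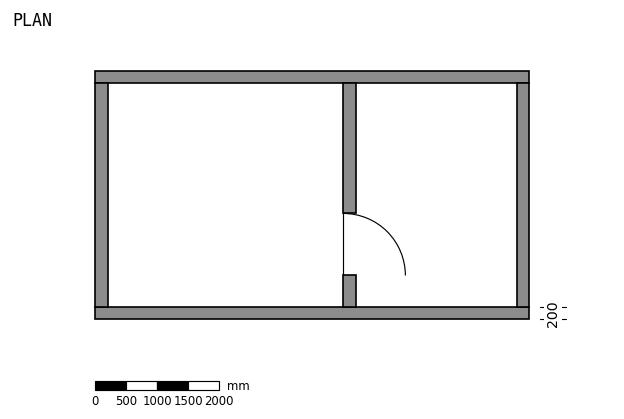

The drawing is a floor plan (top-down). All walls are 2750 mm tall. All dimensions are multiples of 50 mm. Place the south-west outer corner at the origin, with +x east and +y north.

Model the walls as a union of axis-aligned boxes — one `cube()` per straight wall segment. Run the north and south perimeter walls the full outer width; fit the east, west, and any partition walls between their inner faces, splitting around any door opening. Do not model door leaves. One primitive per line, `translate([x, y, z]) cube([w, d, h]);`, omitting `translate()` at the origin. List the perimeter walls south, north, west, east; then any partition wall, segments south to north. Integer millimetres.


cube([7000, 200, 2750]);
translate([0, 3800, 0]) cube([7000, 200, 2750]);
translate([0, 200, 0]) cube([200, 3600, 2750]);
translate([6800, 200, 0]) cube([200, 3600, 2750]);
translate([4000, 200, 0]) cube([200, 500, 2750]);
translate([4000, 1700, 0]) cube([200, 2100, 2750]);


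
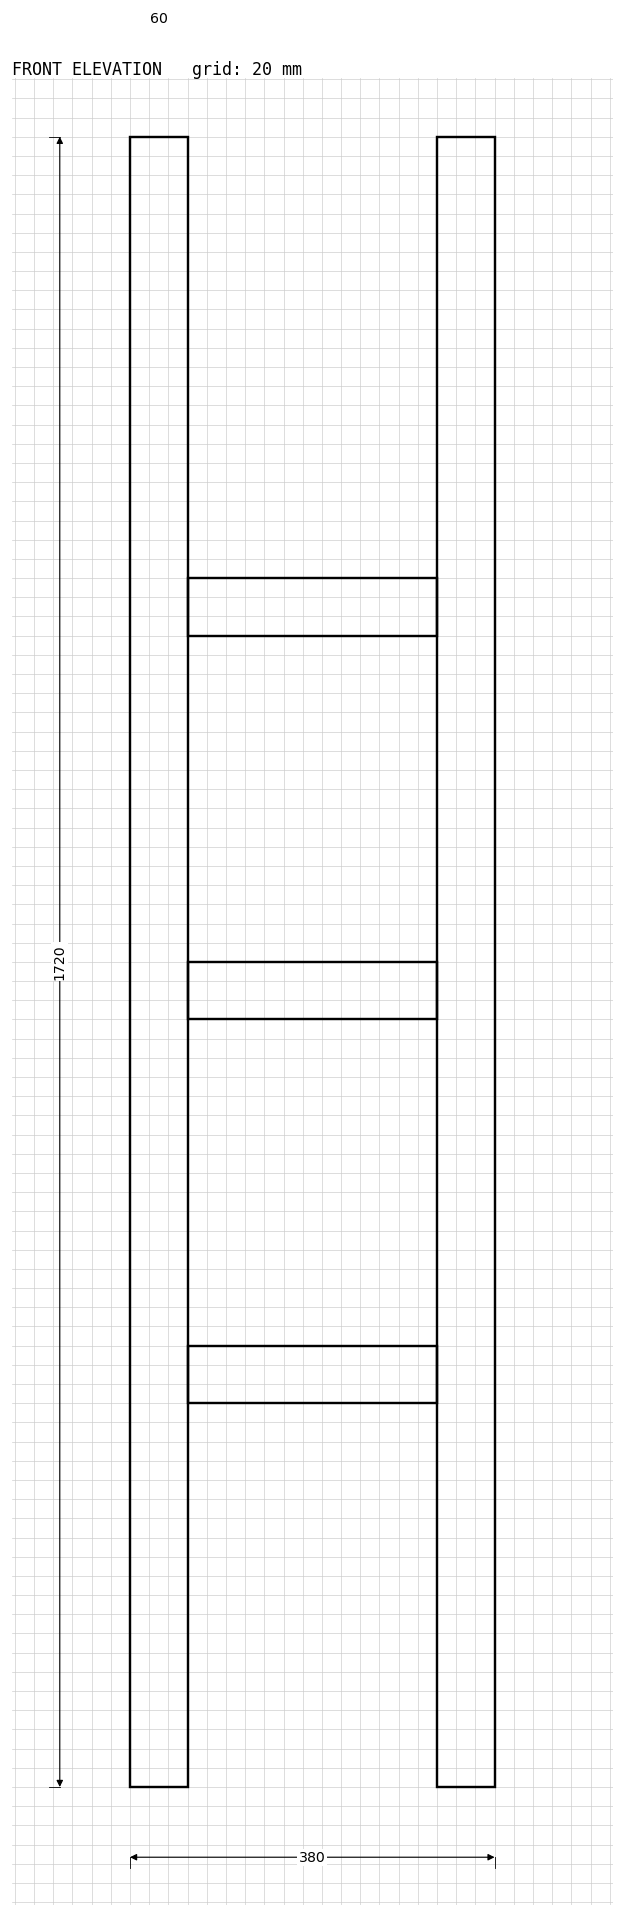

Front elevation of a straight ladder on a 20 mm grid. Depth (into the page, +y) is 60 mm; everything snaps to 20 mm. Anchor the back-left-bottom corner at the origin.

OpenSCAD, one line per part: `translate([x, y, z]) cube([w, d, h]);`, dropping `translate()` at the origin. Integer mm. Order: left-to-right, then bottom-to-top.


cube([60, 60, 1720]);
translate([60, 0, 400]) cube([260, 60, 60]);
translate([60, 0, 800]) cube([260, 60, 60]);
translate([60, 0, 1200]) cube([260, 60, 60]);
translate([320, 0, 0]) cube([60, 60, 1720]);
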